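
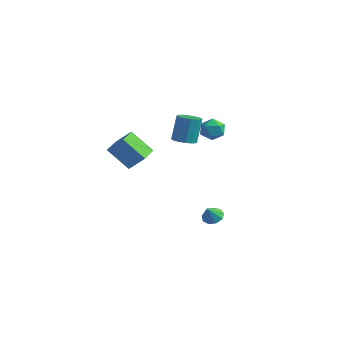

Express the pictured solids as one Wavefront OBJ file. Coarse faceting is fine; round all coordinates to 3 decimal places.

v -2.449 -2.229 -0.16
v -3.582 -2.801 1.117
v -3.141 -0.932 -0.193
v -4.274 -1.504 1.083
v -1.646 -1.776 0.757
v -2.779 -2.348 2.033
v -2.338 -0.479 0.723
v -3.471 -1.051 2
v 0.035 -0.444 2.247
v 0.731 -0.567 2.315
v 0.66 -0.079 3.921
v -0.035 0.044 3.853
v 0.707 -0.216 2.207
v 0.636 0.271 3.814
v 0.502 0.074 2.111
v 0.431 0.561 3.717
v 0.173 0.225 2.05
v 0.102 0.712 3.656
v -0.194 0.197 2.043
v -0.264 0.684 3.649
v -0.499 -0.003 2.09
v -0.569 0.484 3.696
v -0.66 -0.321 2.179
v -0.731 0.167 3.785
v -0.636 -0.671 2.286
v -0.707 -0.184 3.893
v -0.431 -0.961 2.383
v -0.502 -0.474 3.989
v -0.102 -1.112 2.444
v -0.173 -0.625 4.05
v 0.264 -1.084 2.451
v 0.194 -0.597 4.057
v 0.569 -0.884 2.404
v 0.499 -0.397 4.01
v 1.74 0.067 3.979
v 2.226 0.099 3.372
v 2.174 -1.079 4.268
v 2.66 -1.047 3.661
v 2.775 -0.585 4.276
v 2.507 0.123 4.098
v 1.893 -1.103 3.542
v 1.625 -0.395 3.364
v 2.321 -0.625 3.103
v 2.866 -0.305 3.556
v 1.534 -0.675 4.084
v 2.079 -0.355 4.537
v 0.26 1.616 -4.29
v 0.716 2.036 -4.065
v 0.38 1.024 -3.43
v 0.307 2.161 -3.921
v -0.124 2.031 -3.95
v -0.376 1.707 -4.138
v -0.33 1.34 -4.397
v -0.008 1.102 -4.606
v 0.439 1.104 -4.666
v 0.803 1.346 -4.551
v 0.912 1.714 -4.313
f 2 4 1
f 5 2 1
f 1 4 3
f 3 5 1
f 2 8 4
f 6 2 5
f 6 8 2
f 4 8 3
f 7 5 3
f 3 8 7
f 7 6 5
f 8 6 7
f 10 9 13
f 10 13 11
f 11 13 14
f 11 14 12
f 13 9 15
f 13 15 14
f 14 15 16
f 14 16 12
f 15 9 17
f 15 17 16
f 16 17 18
f 16 18 12
f 17 9 19
f 17 19 18
f 18 19 20
f 18 20 12
f 19 9 21
f 19 21 20
f 20 21 22
f 20 22 12
f 21 9 23
f 21 23 22
f 22 23 24
f 22 24 12
f 23 9 25
f 23 25 24
f 24 25 26
f 24 26 12
f 25 9 27
f 25 27 26
f 26 27 28
f 26 28 12
f 27 9 29
f 27 29 28
f 28 29 30
f 28 30 12
f 29 9 31
f 29 31 30
f 30 31 32
f 30 32 12
f 31 9 33
f 31 33 32
f 32 33 34
f 32 34 12
f 33 9 10
f 33 10 34
f 34 10 11
f 34 11 12
f 35 46 40
f 35 40 36
f 35 36 42
f 35 42 45
f 35 45 46
f 36 40 44
f 40 46 39
f 46 45 37
f 45 42 41
f 42 36 43
f 38 44 39
f 38 39 37
f 38 37 41
f 38 41 43
f 38 43 44
f 39 44 40
f 37 39 46
f 41 37 45
f 43 41 42
f 44 43 36
f 48 47 50
f 48 50 49
f 50 47 51
f 50 51 49
f 51 47 52
f 51 52 49
f 52 47 53
f 52 53 49
f 53 47 54
f 53 54 49
f 54 47 55
f 54 55 49
f 55 47 56
f 55 56 49
f 56 47 57
f 56 57 49
f 57 47 48
f 57 48 49



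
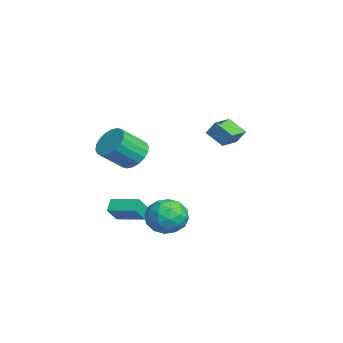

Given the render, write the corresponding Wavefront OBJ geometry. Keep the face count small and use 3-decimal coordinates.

v 0.442 -1.882 2.73
v 1.395 -1.438 2.867
v 1.85 -2.794 4.088
v 0.898 -3.238 3.95
v 1.133 -1.228 3.198
v 1.588 -2.584 4.419
v 0.734 -1.148 3.437
v 1.189 -2.503 4.657
v 0.277 -1.213 3.535
v 0.732 -2.568 4.755
v -0.147 -1.41 3.474
v 0.308 -2.766 4.694
v -0.455 -1.701 3.265
v 0.001 -3.057 4.486
v -0.584 -2.028 2.951
v -0.129 -3.384 4.171
v -0.51 -2.326 2.592
v -0.055 -3.682 3.813
v -0.248 -2.536 2.261
v 0.207 -3.892 3.482
v 0.151 -2.617 2.023
v 0.606 -3.972 3.243
v 0.608 -2.552 1.925
v 1.063 -3.907 3.145
v 1.032 -2.354 1.986
v 1.487 -3.71 3.206
v 1.339 -2.063 2.194
v 1.795 -3.419 3.415
v 1.469 -1.736 2.509
v 1.924 -3.092 3.729
v -2.871 3.432 1.832
v -3.7 2.621 2.56
v -3.988 4.418 1.656
v -4.818 3.607 2.384
v -2.582 3.913 2.696
v -3.412 3.102 3.424
v -3.7 4.899 2.52
v -4.529 4.088 3.248
v 2.173 -1.075 -1.253
v 2.723 -0.131 -1.842
v 3.477 -0.889 0.262
v 4.027 0.055 -0.327
v 2.883 0.193 0.133
v 2.077 0.078 -0.803
v 4.123 -1.098 -0.777
v 3.317 -1.213 -1.713
v 3.928 -0.146 -1.548
v 3.162 0.652 -0.986
v 3.038 -1.672 -0.594
v 2.272 -0.874 -0.032
v 2.333 -0.619 -1.68
v 3.867 -0.401 0.1
v 3.194 -0.319 0.371
v 3.518 0.235 0.024
v 1.954 -0.496 -1.07
v 2.277 0.058 -1.416
v 2.371 0.249 -0.255
v 3.923 -1.078 -0.164
v 4.246 -0.524 -0.51
v 2.682 -1.255 -1.604
v 3.006 -0.701 -1.951
v 3.829 -1.269 -1.325
v 3.365 -0.073 -1.854
v 4.132 0.036 -0.964
v 4.188 -0.642 -1.228
v 3.714 -0.709 -1.778
v 2.915 0.396 -1.523
v 3.681 0.505 -0.633
v 3.009 0.586 -0.363
v 2.535 0.519 -0.913
v 3.623 0.387 -1.351
v 2.519 -1.525 -0.947
v 3.285 -1.416 -0.057
v 3.665 -1.539 -0.667
v 3.191 -1.606 -1.217
v 2.068 -1.056 -0.616
v 2.835 -0.947 0.274
v 2.486 -0.311 0.198
v 2.012 -0.378 -0.352
v 2.577 -1.407 -0.229
v 1.525 -2.987 -1.54
v 2.142 -3.551 -0.597
v 0.913 -2.722 -0.982
v 1.529 -3.286 -0.039
v 2.391 -1.574 -1.261
v 3.007 -2.138 -0.318
v 1.778 -1.309 -0.703
v 2.395 -1.873 0.24
f 2 1 5
f 2 5 3
f 3 5 6
f 3 6 4
f 5 1 7
f 5 7 6
f 6 7 8
f 6 8 4
f 7 1 9
f 7 9 8
f 8 9 10
f 8 10 4
f 9 1 11
f 9 11 10
f 10 11 12
f 10 12 4
f 11 1 13
f 11 13 12
f 12 13 14
f 12 14 4
f 13 1 15
f 13 15 14
f 14 15 16
f 14 16 4
f 15 1 17
f 15 17 16
f 16 17 18
f 16 18 4
f 17 1 19
f 17 19 18
f 18 19 20
f 18 20 4
f 19 1 21
f 19 21 20
f 20 21 22
f 20 22 4
f 21 1 23
f 21 23 22
f 22 23 24
f 22 24 4
f 23 1 25
f 23 25 24
f 24 25 26
f 24 26 4
f 25 1 27
f 25 27 26
f 26 27 28
f 26 28 4
f 27 1 29
f 27 29 28
f 28 29 30
f 28 30 4
f 29 1 2
f 29 2 30
f 30 2 3
f 30 3 4
f 32 34 31
f 35 32 31
f 31 34 33
f 33 35 31
f 32 38 34
f 36 32 35
f 36 38 32
f 34 38 33
f 37 35 33
f 33 38 37
f 37 36 35
f 38 36 37
f 39 76 55
f 76 50 79
f 55 79 44
f 76 79 55
f 39 55 51
f 55 44 56
f 51 56 40
f 55 56 51
f 39 51 60
f 51 40 61
f 60 61 46
f 51 61 60
f 39 60 72
f 60 46 75
f 72 75 49
f 60 75 72
f 39 72 76
f 72 49 80
f 76 80 50
f 72 80 76
f 40 56 67
f 56 44 70
f 67 70 48
f 56 70 67
f 44 79 57
f 79 50 78
f 57 78 43
f 79 78 57
f 50 80 77
f 80 49 73
f 77 73 41
f 80 73 77
f 49 75 74
f 75 46 62
f 74 62 45
f 75 62 74
f 46 61 66
f 61 40 63
f 66 63 47
f 61 63 66
f 42 68 54
f 68 48 69
f 54 69 43
f 68 69 54
f 42 54 52
f 54 43 53
f 52 53 41
f 54 53 52
f 42 52 59
f 52 41 58
f 59 58 45
f 52 58 59
f 42 59 64
f 59 45 65
f 64 65 47
f 59 65 64
f 42 64 68
f 64 47 71
f 68 71 48
f 64 71 68
f 43 69 57
f 69 48 70
f 57 70 44
f 69 70 57
f 41 53 77
f 53 43 78
f 77 78 50
f 53 78 77
f 45 58 74
f 58 41 73
f 74 73 49
f 58 73 74
f 47 65 66
f 65 45 62
f 66 62 46
f 65 62 66
f 48 71 67
f 71 47 63
f 67 63 40
f 71 63 67
f 82 84 81
f 85 82 81
f 81 84 83
f 83 85 81
f 82 88 84
f 86 82 85
f 86 88 82
f 84 88 83
f 87 85 83
f 83 88 87
f 87 86 85
f 88 86 87



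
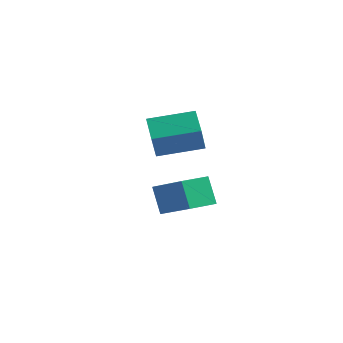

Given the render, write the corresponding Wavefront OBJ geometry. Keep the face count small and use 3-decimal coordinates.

v -1.734 -2.408 -4.25
v -2.302 -2.171 -3.139
v -1.465 -1.233 -4.362
v -2.034 -0.997 -3.252
v -0.166 -2.683 -3.388
v -0.735 -2.447 -2.278
v 0.102 -1.509 -3.501
v -0.466 -1.272 -2.39
v -1.347 -3.378 0.083
v -1.085 -3.94 1.168
v -0.134 -2.2 0.401
v 0.127 -2.762 1.486
v -0.567 -4.038 -0.446
v -0.306 -4.6 0.639
v 0.645 -2.86 -0.128
v 0.907 -3.422 0.957
f 2 4 1
f 5 2 1
f 1 4 3
f 3 5 1
f 2 8 4
f 6 2 5
f 6 8 2
f 4 8 3
f 7 5 3
f 3 8 7
f 7 6 5
f 8 6 7
f 10 12 9
f 13 10 9
f 9 12 11
f 11 13 9
f 10 16 12
f 14 10 13
f 14 16 10
f 12 16 11
f 15 13 11
f 11 16 15
f 15 14 13
f 16 14 15



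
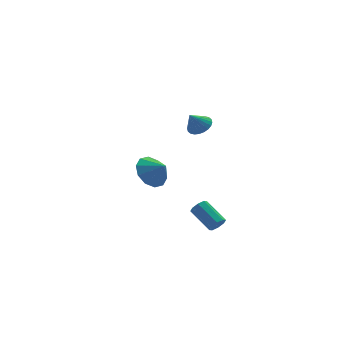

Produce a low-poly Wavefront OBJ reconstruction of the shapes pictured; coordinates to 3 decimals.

v 3.492 4.029 1.194
v 4.152 3.965 1.603
v 2.848 3.871 2.206
v 4.102 4.265 1.618
v 3.959 4.529 1.569
v 3.745 4.717 1.462
v 3.492 4.8 1.315
v 3.239 4.766 1.149
v 3.025 4.62 0.989
v 2.881 4.384 0.861
v 2.831 4.094 0.784
v 2.881 3.794 0.769
v 3.024 3.53 0.819
v 3.239 3.342 0.925
v 3.492 3.259 1.073
v 3.744 3.293 1.239
v 3.959 3.439 1.398
v 4.102 3.675 1.526
v 1.835 -3.799 -1.814
v 2.072 -3.966 -1.359
v 1.462 -2.689 -0.571
v 1.225 -2.521 -1.026
v 2.314 -3.714 -1.58
v 1.704 -2.437 -0.792
v 2.275 -3.512 -1.938
v 1.666 -2.235 -1.15
v 1.979 -3.477 -2.223
v 1.369 -2.2 -1.436
v 1.598 -3.631 -2.269
v 0.988 -2.354 -1.481
v 1.356 -3.883 -2.048
v 0.746 -2.606 -1.26
v 1.394 -4.085 -1.69
v 0.785 -2.808 -0.902
v 1.691 -4.12 -1.404
v 1.081 -2.843 -0.617
v -1.429 -2.856 2.26
v -0.597 -2.833 1.636
v -0.871 -3.524 2.98
v -0.548 -2.344 2.051
v -0.836 -2.051 2.545
v -1.35 -2.066 2.931
v -1.895 -2.382 3.06
v -2.261 -2.88 2.883
v -2.31 -3.368 2.469
v -2.023 -3.661 1.974
v -1.508 -3.647 1.589
v -0.964 -3.33 1.46
f 2 1 4
f 2 4 3
f 4 1 5
f 4 5 3
f 5 1 6
f 5 6 3
f 6 1 7
f 6 7 3
f 7 1 8
f 7 8 3
f 8 1 9
f 8 9 3
f 9 1 10
f 9 10 3
f 10 1 11
f 10 11 3
f 11 1 12
f 11 12 3
f 12 1 13
f 12 13 3
f 13 1 14
f 13 14 3
f 14 1 15
f 14 15 3
f 15 1 16
f 15 16 3
f 16 1 17
f 16 17 3
f 17 1 18
f 17 18 3
f 18 1 2
f 18 2 3
f 20 19 23
f 20 23 21
f 21 23 24
f 21 24 22
f 23 19 25
f 23 25 24
f 24 25 26
f 24 26 22
f 25 19 27
f 25 27 26
f 26 27 28
f 26 28 22
f 27 19 29
f 27 29 28
f 28 29 30
f 28 30 22
f 29 19 31
f 29 31 30
f 30 31 32
f 30 32 22
f 31 19 33
f 31 33 32
f 32 33 34
f 32 34 22
f 33 19 35
f 33 35 34
f 34 35 36
f 34 36 22
f 35 19 20
f 35 20 36
f 36 20 21
f 36 21 22
f 38 37 40
f 38 40 39
f 40 37 41
f 40 41 39
f 41 37 42
f 41 42 39
f 42 37 43
f 42 43 39
f 43 37 44
f 43 44 39
f 44 37 45
f 44 45 39
f 45 37 46
f 45 46 39
f 46 37 47
f 46 47 39
f 47 37 48
f 47 48 39
f 48 37 38
f 48 38 39



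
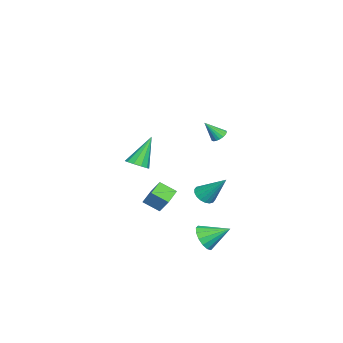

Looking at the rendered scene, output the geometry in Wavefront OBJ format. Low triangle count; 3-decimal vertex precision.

v -3.287 -0.273 -3.92
v -3.264 -1.246 -3.308
v -2.965 0.315 -2.998
v -2.942 -0.658 -2.386
v -2.078 -0.442 -4.234
v -2.055 -1.415 -3.622
v -1.756 0.146 -3.312
v -1.733 -0.827 -2.7
v 1.392 3.656 3.498
v 1.867 3.641 3.344
v 1.688 2.944 4.482
v 1.863 3.82 3.475
v 1.766 3.967 3.61
v 1.595 4.053 3.724
v 1.383 4.06 3.793
v 1.173 3.986 3.803
v 1.007 3.848 3.753
v 0.916 3.671 3.652
v 0.92 3.491 3.521
v 1.017 3.344 3.386
v 1.188 3.259 3.272
v 1.4 3.252 3.203
v 1.61 3.325 3.193
v 1.776 3.464 3.243
v 2.086 3.071 -3.801
v 2.957 3.174 -3.875
v 1.994 4.429 -2.999
v 2.783 3.379 -4.242
v 2.422 3.502 -4.492
v 1.971 3.509 -4.556
v 1.551 3.399 -4.418
v 1.274 3.201 -4.115
v 1.216 2.968 -3.727
v 1.39 2.763 -3.36
v 1.751 2.64 -3.111
v 2.202 2.633 -3.047
v 2.622 2.743 -3.185
v 2.899 2.942 -3.488
v -3.439 -2.098 -1.4
v -2.854 -1.699 -1.223
v -4.401 -1.502 0.44
v -3.136 -1.436 -1.456
v -3.535 -1.425 -1.668
v -3.896 -1.672 -1.777
v -4.083 -2.081 -1.742
v -4.024 -2.496 -1.577
v -3.741 -2.76 -1.344
v -3.343 -2.77 -1.132
v -2.981 -2.524 -1.023
v -2.794 -2.115 -1.058
v -3.271 1.833 -3.235
v -2.835 2.205 -3.67
v -2.889 3.127 -1.745
v -3.119 2.345 -3.718
v -3.434 2.383 -3.671
v -3.716 2.312 -3.537
v -3.91 2.147 -3.343
v -3.978 1.919 -3.128
v -3.906 1.674 -2.934
v -3.708 1.461 -2.8
v -3.423 1.322 -2.752
v -3.109 1.283 -2.799
v -2.826 1.354 -2.933
v -2.632 1.52 -3.127
v -2.564 1.747 -3.342
v -2.637 1.992 -3.536
f 2 4 1
f 5 2 1
f 1 4 3
f 3 5 1
f 2 8 4
f 6 2 5
f 6 8 2
f 4 8 3
f 7 5 3
f 3 8 7
f 7 6 5
f 8 6 7
f 10 9 12
f 10 12 11
f 12 9 13
f 12 13 11
f 13 9 14
f 13 14 11
f 14 9 15
f 14 15 11
f 15 9 16
f 15 16 11
f 16 9 17
f 16 17 11
f 17 9 18
f 17 18 11
f 18 9 19
f 18 19 11
f 19 9 20
f 19 20 11
f 20 9 21
f 20 21 11
f 21 9 22
f 21 22 11
f 22 9 23
f 22 23 11
f 23 9 24
f 23 24 11
f 24 9 10
f 24 10 11
f 26 25 28
f 26 28 27
f 28 25 29
f 28 29 27
f 29 25 30
f 29 30 27
f 30 25 31
f 30 31 27
f 31 25 32
f 31 32 27
f 32 25 33
f 32 33 27
f 33 25 34
f 33 34 27
f 34 25 35
f 34 35 27
f 35 25 36
f 35 36 27
f 36 25 37
f 36 37 27
f 37 25 38
f 37 38 27
f 38 25 26
f 38 26 27
f 40 39 42
f 40 42 41
f 42 39 43
f 42 43 41
f 43 39 44
f 43 44 41
f 44 39 45
f 44 45 41
f 45 39 46
f 45 46 41
f 46 39 47
f 46 47 41
f 47 39 48
f 47 48 41
f 48 39 49
f 48 49 41
f 49 39 50
f 49 50 41
f 50 39 40
f 50 40 41
f 52 51 54
f 52 54 53
f 54 51 55
f 54 55 53
f 55 51 56
f 55 56 53
f 56 51 57
f 56 57 53
f 57 51 58
f 57 58 53
f 58 51 59
f 58 59 53
f 59 51 60
f 59 60 53
f 60 51 61
f 60 61 53
f 61 51 62
f 61 62 53
f 62 51 63
f 62 63 53
f 63 51 64
f 63 64 53
f 64 51 65
f 64 65 53
f 65 51 66
f 65 66 53
f 66 51 52
f 66 52 53



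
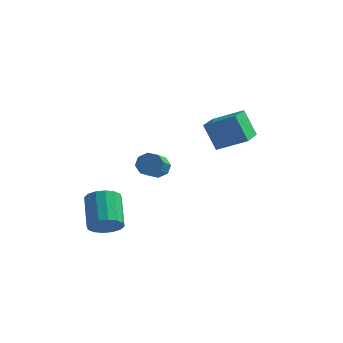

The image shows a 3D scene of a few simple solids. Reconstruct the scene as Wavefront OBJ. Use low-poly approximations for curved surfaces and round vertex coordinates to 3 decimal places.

v -2.423 3.722 -2.531
v -2.096 4.097 -1.969
v -1.69 2.513 -1.148
v -2.017 2.138 -1.709
v -2.655 4.003 -1.875
v -2.249 2.419 -1.053
v -3.077 3.744 -2.165
v -2.671 2.16 -1.343
v -3.117 3.473 -2.669
v -2.711 1.889 -1.848
v -2.75 3.347 -3.092
v -2.344 1.763 -2.271
v -2.191 3.441 -3.187
v -1.785 1.857 -2.365
v -1.769 3.7 -2.897
v -1.363 2.116 -2.075
v -1.729 3.971 -2.392
v -1.323 2.387 -1.571
v 2.937 -0.387 1.066
v 2.218 -0.332 2.55
v 2.57 1.41 0.821
v 1.85 1.465 2.305
v 4.43 0.015 1.775
v 3.71 0.07 3.259
v 4.062 1.812 1.53
v 3.343 1.867 3.014
v -2.004 -2.466 -4.276
v -1.564 -1.759 -4.69
v -2.436 -0.447 -3.379
v -2.876 -1.154 -2.964
v -1.981 -1.802 -4.926
v -2.854 -0.489 -3.615
v -2.405 -2.022 -4.987
v -3.278 -0.71 -3.676
v -2.721 -2.361 -4.858
v -3.594 -1.049 -3.547
v -2.845 -2.729 -4.573
v -3.718 -1.416 -3.262
v -2.743 -3.026 -4.208
v -3.616 -1.714 -2.897
v -2.444 -3.173 -3.861
v -3.316 -1.861 -2.55
v -2.026 -3.131 -3.625
v -2.899 -1.818 -2.314
v -1.602 -2.91 -3.564
v -2.475 -1.598 -2.253
v -1.286 -2.571 -3.693
v -2.159 -1.259 -2.382
v -1.162 -2.204 -3.978
v -2.035 -0.891 -2.667
v -1.264 -1.906 -4.343
v -2.137 -0.594 -3.032
f 2 1 5
f 2 5 3
f 3 5 6
f 3 6 4
f 5 1 7
f 5 7 6
f 6 7 8
f 6 8 4
f 7 1 9
f 7 9 8
f 8 9 10
f 8 10 4
f 9 1 11
f 9 11 10
f 10 11 12
f 10 12 4
f 11 1 13
f 11 13 12
f 12 13 14
f 12 14 4
f 13 1 15
f 13 15 14
f 14 15 16
f 14 16 4
f 15 1 17
f 15 17 16
f 16 17 18
f 16 18 4
f 17 1 2
f 17 2 18
f 18 2 3
f 18 3 4
f 20 22 19
f 23 20 19
f 19 22 21
f 21 23 19
f 20 26 22
f 24 20 23
f 24 26 20
f 22 26 21
f 25 23 21
f 21 26 25
f 25 24 23
f 26 24 25
f 28 27 31
f 28 31 29
f 29 31 32
f 29 32 30
f 31 27 33
f 31 33 32
f 32 33 34
f 32 34 30
f 33 27 35
f 33 35 34
f 34 35 36
f 34 36 30
f 35 27 37
f 35 37 36
f 36 37 38
f 36 38 30
f 37 27 39
f 37 39 38
f 38 39 40
f 38 40 30
f 39 27 41
f 39 41 40
f 40 41 42
f 40 42 30
f 41 27 43
f 41 43 42
f 42 43 44
f 42 44 30
f 43 27 45
f 43 45 44
f 44 45 46
f 44 46 30
f 45 27 47
f 45 47 46
f 46 47 48
f 46 48 30
f 47 27 49
f 47 49 48
f 48 49 50
f 48 50 30
f 49 27 51
f 49 51 50
f 50 51 52
f 50 52 30
f 51 27 28
f 51 28 52
f 52 28 29
f 52 29 30



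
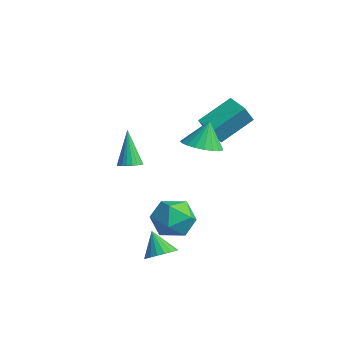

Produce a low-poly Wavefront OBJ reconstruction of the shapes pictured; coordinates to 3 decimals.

v -0.715 1.888 0.577
v -0.442 1.173 1.677
v -0.561 3.652 1.686
v -0.288 2.937 2.786
v 0.408 1.943 0.334
v 0.681 1.228 1.434
v 0.562 3.707 1.443
v 0.835 2.992 2.543
v -3.569 -0.764 -2.282
v -3.005 -0.965 -2.003
v -4.411 -0.376 -0.298
v -2.959 -0.713 -2.033
v -3.007 -0.469 -2.101
v -3.139 -0.27 -2.196
v -3.337 -0.146 -2.305
v -3.571 -0.117 -2.41
v -3.804 -0.185 -2.495
v -4.001 -0.342 -2.548
v -4.132 -0.564 -2.561
v -4.178 -0.815 -2.531
v -4.131 -1.059 -2.463
v -3.998 -1.258 -2.368
v -3.8 -1.382 -2.259
v -3.566 -1.412 -2.154
v -3.334 -1.343 -2.069
v -3.136 -1.186 -2.016
v -0.224 -0.128 -4.024
v 0.567 -0.135 -3.055
v 0.693 -1.765 -4.785
v 1.484 -1.772 -3.816
v 0.277 -2.051 -3.64
v -0.289 -1.04 -3.17
v 1.549 -0.86 -4.67
v 0.983 0.151 -4.2
v 1.663 -0.588 -3.454
v 0.877 -1.324 -2.818
v 0.383 -0.576 -5.022
v -0.403 -1.312 -4.386
v 1.357 0.174 1.086
v 2.248 -0.295 1.344
v 1.223 0.706 2.514
v 2.386 0.093 1.212
v 2.345 0.495 1.058
v 2.134 0.842 0.909
v 1.788 1.073 0.791
v 1.368 1.148 0.723
v 0.945 1.055 0.719
v 0.594 0.81 0.777
v 0.375 0.454 0.889
v 0.325 0.05 1.036
v 0.454 -0.332 1.19
v 0.739 -0.628 1.327
v 1.131 -0.784 1.422
v 1.561 -0.775 1.459
v 1.957 -0.602 1.432
v 2.979 -3.127 -4.436
v 3.622 -2.969 -3.953
v 2.121 -3.093 -3.304
v 3.509 -2.635 -4.048
v 3.29 -2.399 -4.221
v 3.01 -2.307 -4.436
v 2.724 -2.378 -4.651
v 2.488 -2.597 -4.823
v 2.349 -2.92 -4.919
v 2.335 -3.285 -4.919
v 2.449 -3.618 -4.823
v 2.667 -3.854 -4.65
v 2.947 -3.946 -4.435
v 3.234 -3.876 -4.22
v 3.47 -3.657 -4.048
v 3.608 -3.333 -3.952
f 2 4 1
f 5 2 1
f 1 4 3
f 3 5 1
f 2 8 4
f 6 2 5
f 6 8 2
f 4 8 3
f 7 5 3
f 3 8 7
f 7 6 5
f 8 6 7
f 10 9 12
f 10 12 11
f 12 9 13
f 12 13 11
f 13 9 14
f 13 14 11
f 14 9 15
f 14 15 11
f 15 9 16
f 15 16 11
f 16 9 17
f 16 17 11
f 17 9 18
f 17 18 11
f 18 9 19
f 18 19 11
f 19 9 20
f 19 20 11
f 20 9 21
f 20 21 11
f 21 9 22
f 21 22 11
f 22 9 23
f 22 23 11
f 23 9 24
f 23 24 11
f 24 9 25
f 24 25 11
f 25 9 26
f 25 26 11
f 26 9 10
f 26 10 11
f 27 38 32
f 27 32 28
f 27 28 34
f 27 34 37
f 27 37 38
f 28 32 36
f 32 38 31
f 38 37 29
f 37 34 33
f 34 28 35
f 30 36 31
f 30 31 29
f 30 29 33
f 30 33 35
f 30 35 36
f 31 36 32
f 29 31 38
f 33 29 37
f 35 33 34
f 36 35 28
f 40 39 42
f 40 42 41
f 42 39 43
f 42 43 41
f 43 39 44
f 43 44 41
f 44 39 45
f 44 45 41
f 45 39 46
f 45 46 41
f 46 39 47
f 46 47 41
f 47 39 48
f 47 48 41
f 48 39 49
f 48 49 41
f 49 39 50
f 49 50 41
f 50 39 51
f 50 51 41
f 51 39 52
f 51 52 41
f 52 39 53
f 52 53 41
f 53 39 54
f 53 54 41
f 54 39 55
f 54 55 41
f 55 39 40
f 55 40 41
f 57 56 59
f 57 59 58
f 59 56 60
f 59 60 58
f 60 56 61
f 60 61 58
f 61 56 62
f 61 62 58
f 62 56 63
f 62 63 58
f 63 56 64
f 63 64 58
f 64 56 65
f 64 65 58
f 65 56 66
f 65 66 58
f 66 56 67
f 66 67 58
f 67 56 68
f 67 68 58
f 68 56 69
f 68 69 58
f 69 56 70
f 69 70 58
f 70 56 71
f 70 71 58
f 71 56 57
f 71 57 58



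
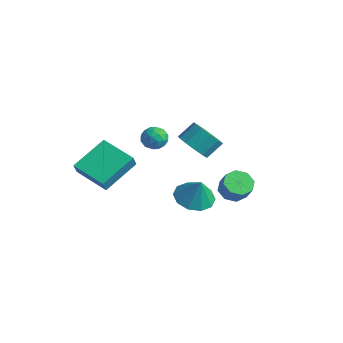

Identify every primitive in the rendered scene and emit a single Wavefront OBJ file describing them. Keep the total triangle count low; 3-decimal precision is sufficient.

v -0.828 -1.835 -0.712
v -0.442 -2.449 -0.682
v -1.378 -2.131 0.282
v -0.992 -2.745 0.312
v -0.666 -2.106 0.419
v -0.326 -1.923 -0.196
v -1.494 -2.657 -0.204
v -1.154 -2.474 -0.819
v -0.854 -2.957 -0.368
v -0.342 -2.616 0.017
v -1.478 -1.964 -0.417
v -0.966 -1.623 -0.032
v -0.587 -2.116 -0.784
v -1.233 -2.464 0.384
v -1.041 -2.088 0.447
v -0.815 -2.449 0.465
v -0.518 -1.807 -0.499
v -0.292 -2.168 -0.481
v -0.423 -1.966 0.166
v -1.528 -2.412 0.081
v -1.302 -2.773 0.099
v -1.005 -2.131 -0.865
v -0.779 -2.492 -0.847
v -1.397 -2.614 -0.566
v -0.602 -2.775 -0.582
v -0.926 -2.949 0.002
v -1.221 -2.898 -0.301
v -1.021 -2.79 -0.662
v -0.301 -2.575 -0.356
v -0.625 -2.749 0.229
v -0.433 -2.374 0.291
v -0.233 -2.266 -0.07
v -0.543 -2.874 -0.171
v -1.195 -1.831 -0.629
v -1.519 -2.005 -0.044
v -1.587 -2.314 -0.33
v -1.387 -2.206 -0.691
v -0.894 -1.631 -0.402
v -1.218 -1.805 0.182
v -0.799 -1.79 0.262
v -0.599 -1.682 -0.099
v -1.277 -1.706 -0.229
v -0.597 -0.09 -1.657
v 0.102 -0.625 -1.227
v 0.296 0.234 -0.472
v -0.403 0.77 -0.903
v 0.352 -0.333 -1.623
v 0.545 0.526 -0.869
v 0.301 0.036 -2.031
v 0.494 0.895 -1.276
v -0.036 0.365 -2.319
v 0.158 1.225 -1.565
v -0.55 0.55 -2.398
v -0.356 1.41 -1.644
v -1.079 0.532 -2.242
v -0.885 1.391 -1.487
v -1.455 0.316 -1.899
v -1.262 1.176 -1.145
v -1.559 -0.028 -1.48
v -1.365 0.831 -0.726
v -1.357 -0.392 -1.118
v -1.163 0.467 -0.363
v -0.914 -0.66 -0.926
v -0.72 0.199 -0.172
v -0.37 -0.747 -0.967
v -0.176 0.112 -0.212
v -3.762 -4.875 -2.941
v -3.795 -2.932 -1.93
v -1.839 -4.594 -3.416
v -1.873 -2.652 -2.406
v -3.527 -5.248 -2.214
v -3.561 -3.306 -1.204
v -1.605 -4.968 -2.69
v -1.638 -3.025 -1.679
v 1.059 -1.452 -3.8
v 2.012 -1.172 -4.173
v 1.581 -1.468 -2.48
v 1.679 -0.625 -4.035
v 1.11 -0.394 -3.808
v 0.521 -0.567 -3.578
v 0.138 -1.078 -3.433
v 0.107 -1.732 -3.428
v 0.44 -2.28 -3.565
v 1.009 -2.511 -3.793
v 1.598 -2.338 -4.023
v 1.98 -1.827 -4.168
v 3.103 -0.804 -2.487
v 3.727 -0.512 -2.854
v 4.3 -0.664 -1.999
v 3.677 -0.956 -1.633
v 3.413 -0.092 -2.568
v 3.986 -0.245 -1.714
v 2.917 -0.09 -2.235
v 3.49 -0.242 -1.381
v 2.531 -0.505 -2.05
v 3.104 -0.658 -1.195
v 2.48 -1.096 -2.121
v 3.053 -1.248 -1.266
v 2.794 -1.515 -2.406
v 3.367 -1.668 -1.552
v 3.29 -1.518 -2.739
v 3.863 -1.67 -1.885
v 3.676 -1.102 -2.925
v 4.249 -1.255 -2.07
f 1 38 17
f 38 12 41
f 17 41 6
f 38 41 17
f 1 17 13
f 17 6 18
f 13 18 2
f 17 18 13
f 1 13 22
f 13 2 23
f 22 23 8
f 13 23 22
f 1 22 34
f 22 8 37
f 34 37 11
f 22 37 34
f 1 34 38
f 34 11 42
f 38 42 12
f 34 42 38
f 2 18 29
f 18 6 32
f 29 32 10
f 18 32 29
f 6 41 19
f 41 12 40
f 19 40 5
f 41 40 19
f 12 42 39
f 42 11 35
f 39 35 3
f 42 35 39
f 11 37 36
f 37 8 24
f 36 24 7
f 37 24 36
f 8 23 28
f 23 2 25
f 28 25 9
f 23 25 28
f 4 30 16
f 30 10 31
f 16 31 5
f 30 31 16
f 4 16 14
f 16 5 15
f 14 15 3
f 16 15 14
f 4 14 21
f 14 3 20
f 21 20 7
f 14 20 21
f 4 21 26
f 21 7 27
f 26 27 9
f 21 27 26
f 4 26 30
f 26 9 33
f 30 33 10
f 26 33 30
f 5 31 19
f 31 10 32
f 19 32 6
f 31 32 19
f 3 15 39
f 15 5 40
f 39 40 12
f 15 40 39
f 7 20 36
f 20 3 35
f 36 35 11
f 20 35 36
f 9 27 28
f 27 7 24
f 28 24 8
f 27 24 28
f 10 33 29
f 33 9 25
f 29 25 2
f 33 25 29
f 44 43 47
f 44 47 45
f 45 47 48
f 45 48 46
f 47 43 49
f 47 49 48
f 48 49 50
f 48 50 46
f 49 43 51
f 49 51 50
f 50 51 52
f 50 52 46
f 51 43 53
f 51 53 52
f 52 53 54
f 52 54 46
f 53 43 55
f 53 55 54
f 54 55 56
f 54 56 46
f 55 43 57
f 55 57 56
f 56 57 58
f 56 58 46
f 57 43 59
f 57 59 58
f 58 59 60
f 58 60 46
f 59 43 61
f 59 61 60
f 60 61 62
f 60 62 46
f 61 43 63
f 61 63 62
f 62 63 64
f 62 64 46
f 63 43 65
f 63 65 64
f 64 65 66
f 64 66 46
f 65 43 44
f 65 44 66
f 66 44 45
f 66 45 46
f 68 70 67
f 71 68 67
f 67 70 69
f 69 71 67
f 68 74 70
f 72 68 71
f 72 74 68
f 70 74 69
f 73 71 69
f 69 74 73
f 73 72 71
f 74 72 73
f 76 75 78
f 76 78 77
f 78 75 79
f 78 79 77
f 79 75 80
f 79 80 77
f 80 75 81
f 80 81 77
f 81 75 82
f 81 82 77
f 82 75 83
f 82 83 77
f 83 75 84
f 83 84 77
f 84 75 85
f 84 85 77
f 85 75 86
f 85 86 77
f 86 75 76
f 86 76 77
f 88 87 91
f 88 91 89
f 89 91 92
f 89 92 90
f 91 87 93
f 91 93 92
f 92 93 94
f 92 94 90
f 93 87 95
f 93 95 94
f 94 95 96
f 94 96 90
f 95 87 97
f 95 97 96
f 96 97 98
f 96 98 90
f 97 87 99
f 97 99 98
f 98 99 100
f 98 100 90
f 99 87 101
f 99 101 100
f 100 101 102
f 100 102 90
f 101 87 103
f 101 103 102
f 102 103 104
f 102 104 90
f 103 87 88
f 103 88 104
f 104 88 89
f 104 89 90



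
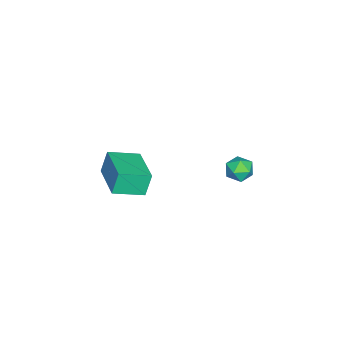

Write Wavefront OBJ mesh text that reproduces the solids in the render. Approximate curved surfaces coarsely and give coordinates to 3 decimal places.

v 2.206 1.963 0.447
v 2.786 1.667 0.42
v 1.854 1.213 1.1
v 2.434 0.917 1.073
v 2.375 1.492 1.375
v 2.593 1.955 0.972
v 2.047 0.925 0.548
v 2.265 1.388 0.145
v 2.688 1.025 0.483
v 2.89 1.375 0.994
v 1.75 1.505 0.526
v 1.952 1.855 1.037
v 1.348 -4.852 -2.142
v 1.042 -4.659 -1.071
v 0.607 -3.679 -2.565
v 0.301 -3.486 -1.495
v 2.939 -3.754 -1.885
v 2.633 -3.561 -0.815
v 2.198 -2.581 -2.309
v 1.892 -2.388 -1.238
f 1 12 6
f 1 6 2
f 1 2 8
f 1 8 11
f 1 11 12
f 2 6 10
f 6 12 5
f 12 11 3
f 11 8 7
f 8 2 9
f 4 10 5
f 4 5 3
f 4 3 7
f 4 7 9
f 4 9 10
f 5 10 6
f 3 5 12
f 7 3 11
f 9 7 8
f 10 9 2
f 14 16 13
f 17 14 13
f 13 16 15
f 15 17 13
f 14 20 16
f 18 14 17
f 18 20 14
f 16 20 15
f 19 17 15
f 15 20 19
f 19 18 17
f 20 18 19



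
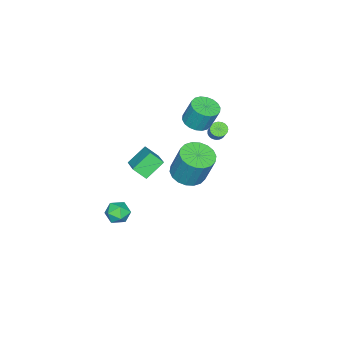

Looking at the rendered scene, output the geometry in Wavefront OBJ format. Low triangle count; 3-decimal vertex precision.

v 2.459 -2.167 -3.052
v 3.235 -2.335 -3.139
v 2.165 -3.405 -3.281
v 2.941 -3.573 -3.368
v 2.653 -3.38 -2.648
v 2.835 -2.615 -2.507
v 2.565 -3.125 -3.913
v 2.747 -2.36 -3.772
v 3.301 -2.927 -3.672
v 3.355 -3.084 -2.89
v 2.045 -2.656 -3.53
v 2.099 -2.813 -2.748
v 3.613 2.037 2.941
v 4.491 2.409 2.717
v 4.666 3.094 4.534
v 3.787 2.723 4.759
v 4.22 2.736 2.62
v 4.394 3.421 4.437
v 3.828 2.925 2.586
v 4.003 3.61 4.403
v 3.394 2.938 2.623
v 3.568 3.623 4.44
v 3.003 2.773 2.723
v 3.177 3.458 4.54
v 2.733 2.462 2.866
v 2.907 3.147 4.683
v 2.637 2.067 3.024
v 2.811 2.752 4.841
v 2.734 1.666 3.166
v 2.909 2.351 4.983
v 3.006 1.339 3.263
v 3.18 2.024 5.08
v 3.397 1.15 3.297
v 3.572 1.835 5.114
v 3.832 1.137 3.26
v 4.006 1.822 5.077
v 4.223 1.302 3.16
v 4.397 1.987 4.977
v 4.493 1.613 3.017
v 4.667 2.298 4.834
v 4.589 2.008 2.859
v 4.763 2.693 4.676
v -2.322 0.468 1.441
v -2.102 0.779 1.116
v -1.459 1.283 2.035
v -1.678 0.972 2.359
v -2.27 0.887 1.174
v -1.626 1.392 2.093
v -2.446 0.924 1.277
v -1.803 1.428 2.196
v -2.601 0.881 1.409
v -1.958 1.386 2.328
v -2.708 0.767 1.547
v -2.064 1.272 2.466
v -2.748 0.601 1.666
v -2.104 1.106 2.584
v -2.714 0.412 1.746
v -2.07 0.917 2.665
v -2.612 0.233 1.773
v -1.969 0.738 2.692
v -2.461 0.094 1.743
v -1.817 0.599 2.662
v -2.285 0.02 1.66
v -1.641 0.525 2.579
v -2.115 0.023 1.54
v -1.472 0.528 2.459
v -1.981 0.103 1.402
v -1.338 0.608 2.321
v -1.907 0.246 1.271
v -1.263 0.751 2.19
v -1.904 0.428 1.17
v -1.26 0.932 2.088
v -1.973 0.616 1.115
v -1.329 1.12 2.034
v -1.427 -2.706 -1.244
v -1.197 -3.44 -0.559
v -0.23 -1.655 -0.519
v 0 -2.389 0.165
v -0.42 -3.231 -2.145
v -0.19 -3.965 -1.461
v 0.777 -2.18 -1.421
v 1.007 -2.914 -0.736
v -0.977 -0.029 3.145
v -0.467 0.597 2.912
v -0.493 1.135 4.302
v -1.003 0.509 4.535
v -0.807 0.739 2.851
v -0.833 1.277 4.24
v -1.181 0.729 2.848
v -1.207 1.268 4.237
v -1.514 0.57 2.904
v -1.54 1.108 4.293
v -1.741 0.291 3.007
v -1.767 0.829 4.396
v -1.817 -0.051 3.138
v -1.843 0.488 4.527
v -1.726 -0.388 3.271
v -1.752 0.15 4.66
v -1.487 -0.655 3.378
v -1.513 -0.117 4.768
v -1.147 -0.797 3.44
v -1.173 -0.259 4.829
v -0.773 -0.788 3.443
v -0.799 -0.249 4.832
v -0.44 -0.628 3.387
v -0.466 -0.09 4.776
v -0.213 -0.349 3.284
v -0.239 0.189 4.673
v -0.137 -0.008 3.153
v -0.163 0.531 4.542
v -0.228 0.33 3.02
v -0.254 0.868 4.409
f 1 12 6
f 1 6 2
f 1 2 8
f 1 8 11
f 1 11 12
f 2 6 10
f 6 12 5
f 12 11 3
f 11 8 7
f 8 2 9
f 4 10 5
f 4 5 3
f 4 3 7
f 4 7 9
f 4 9 10
f 5 10 6
f 3 5 12
f 7 3 11
f 9 7 8
f 10 9 2
f 14 13 17
f 14 17 15
f 15 17 18
f 15 18 16
f 17 13 19
f 17 19 18
f 18 19 20
f 18 20 16
f 19 13 21
f 19 21 20
f 20 21 22
f 20 22 16
f 21 13 23
f 21 23 22
f 22 23 24
f 22 24 16
f 23 13 25
f 23 25 24
f 24 25 26
f 24 26 16
f 25 13 27
f 25 27 26
f 26 27 28
f 26 28 16
f 27 13 29
f 27 29 28
f 28 29 30
f 28 30 16
f 29 13 31
f 29 31 30
f 30 31 32
f 30 32 16
f 31 13 33
f 31 33 32
f 32 33 34
f 32 34 16
f 33 13 35
f 33 35 34
f 34 35 36
f 34 36 16
f 35 13 37
f 35 37 36
f 36 37 38
f 36 38 16
f 37 13 39
f 37 39 38
f 38 39 40
f 38 40 16
f 39 13 41
f 39 41 40
f 40 41 42
f 40 42 16
f 41 13 14
f 41 14 42
f 42 14 15
f 42 15 16
f 44 43 47
f 44 47 45
f 45 47 48
f 45 48 46
f 47 43 49
f 47 49 48
f 48 49 50
f 48 50 46
f 49 43 51
f 49 51 50
f 50 51 52
f 50 52 46
f 51 43 53
f 51 53 52
f 52 53 54
f 52 54 46
f 53 43 55
f 53 55 54
f 54 55 56
f 54 56 46
f 55 43 57
f 55 57 56
f 56 57 58
f 56 58 46
f 57 43 59
f 57 59 58
f 58 59 60
f 58 60 46
f 59 43 61
f 59 61 60
f 60 61 62
f 60 62 46
f 61 43 63
f 61 63 62
f 62 63 64
f 62 64 46
f 63 43 65
f 63 65 64
f 64 65 66
f 64 66 46
f 65 43 67
f 65 67 66
f 66 67 68
f 66 68 46
f 67 43 69
f 67 69 68
f 68 69 70
f 68 70 46
f 69 43 71
f 69 71 70
f 70 71 72
f 70 72 46
f 71 43 73
f 71 73 72
f 72 73 74
f 72 74 46
f 73 43 44
f 73 44 74
f 74 44 45
f 74 45 46
f 76 78 75
f 79 76 75
f 75 78 77
f 77 79 75
f 76 82 78
f 80 76 79
f 80 82 76
f 78 82 77
f 81 79 77
f 77 82 81
f 81 80 79
f 82 80 81
f 84 83 87
f 84 87 85
f 85 87 88
f 85 88 86
f 87 83 89
f 87 89 88
f 88 89 90
f 88 90 86
f 89 83 91
f 89 91 90
f 90 91 92
f 90 92 86
f 91 83 93
f 91 93 92
f 92 93 94
f 92 94 86
f 93 83 95
f 93 95 94
f 94 95 96
f 94 96 86
f 95 83 97
f 95 97 96
f 96 97 98
f 96 98 86
f 97 83 99
f 97 99 98
f 98 99 100
f 98 100 86
f 99 83 101
f 99 101 100
f 100 101 102
f 100 102 86
f 101 83 103
f 101 103 102
f 102 103 104
f 102 104 86
f 103 83 105
f 103 105 104
f 104 105 106
f 104 106 86
f 105 83 107
f 105 107 106
f 106 107 108
f 106 108 86
f 107 83 109
f 107 109 108
f 108 109 110
f 108 110 86
f 109 83 111
f 109 111 110
f 110 111 112
f 110 112 86
f 111 83 84
f 111 84 112
f 112 84 85
f 112 85 86



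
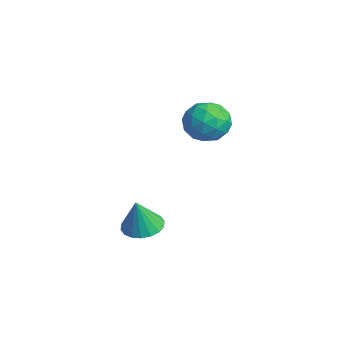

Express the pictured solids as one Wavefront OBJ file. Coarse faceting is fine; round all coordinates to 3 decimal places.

v 2.039 3.597 3.228
v 2.711 3.879 2.276
v 1.549 1.921 2.384
v 2.221 2.203 1.432
v 2.743 1.951 2.481
v 3.046 2.987 3.003
v 1.214 2.813 1.657
v 1.517 3.849 2.179
v 2.201 3.395 1.305
v 3.146 2.862 1.815
v 1.114 2.938 2.845
v 2.059 2.405 3.355
v 2.418 3.885 2.826
v 1.842 1.915 1.834
v 2.149 1.767 2.451
v 2.544 1.933 1.891
v 2.615 3.361 3.253
v 3.01 3.527 2.694
v 3.029 2.393 2.815
v 1.25 2.273 1.966
v 1.645 2.439 1.407
v 1.716 3.867 2.769
v 2.111 4.033 2.209
v 1.231 3.407 1.845
v 2.513 3.767 1.696
v 2.225 2.781 1.2
v 1.633 3.14 1.332
v 1.811 3.749 1.639
v 3.069 3.454 1.996
v 2.781 2.468 1.5
v 3.088 2.32 2.116
v 3.266 2.929 2.423
v 2.769 3.169 1.425
v 1.479 3.332 3.16
v 1.191 2.346 2.664
v 0.994 2.871 2.237
v 1.172 3.48 2.544
v 2.035 3.019 3.46
v 1.747 2.033 2.964
v 2.449 2.051 3.021
v 2.627 2.66 3.328
v 1.491 2.631 3.235
v 2.163 -0.193 -3.816
v 2.779 0.615 -3.721
v 2.437 -0.607 -2.064
v 2.371 0.785 -3.617
v 1.922 0.762 -3.552
v 1.521 0.55 -3.54
v 1.247 0.19 -3.582
v 1.155 -0.245 -3.671
v 1.262 -0.671 -3.788
v 1.548 -1.001 -3.91
v 1.956 -1.172 -4.014
v 2.404 -1.149 -4.079
v 2.805 -0.936 -4.091
v 3.079 -0.577 -4.049
v 3.172 -0.141 -3.961
v 3.064 0.284 -3.844
f 1 38 17
f 38 12 41
f 17 41 6
f 38 41 17
f 1 17 13
f 17 6 18
f 13 18 2
f 17 18 13
f 1 13 22
f 13 2 23
f 22 23 8
f 13 23 22
f 1 22 34
f 22 8 37
f 34 37 11
f 22 37 34
f 1 34 38
f 34 11 42
f 38 42 12
f 34 42 38
f 2 18 29
f 18 6 32
f 29 32 10
f 18 32 29
f 6 41 19
f 41 12 40
f 19 40 5
f 41 40 19
f 12 42 39
f 42 11 35
f 39 35 3
f 42 35 39
f 11 37 36
f 37 8 24
f 36 24 7
f 37 24 36
f 8 23 28
f 23 2 25
f 28 25 9
f 23 25 28
f 4 30 16
f 30 10 31
f 16 31 5
f 30 31 16
f 4 16 14
f 16 5 15
f 14 15 3
f 16 15 14
f 4 14 21
f 14 3 20
f 21 20 7
f 14 20 21
f 4 21 26
f 21 7 27
f 26 27 9
f 21 27 26
f 4 26 30
f 26 9 33
f 30 33 10
f 26 33 30
f 5 31 19
f 31 10 32
f 19 32 6
f 31 32 19
f 3 15 39
f 15 5 40
f 39 40 12
f 15 40 39
f 7 20 36
f 20 3 35
f 36 35 11
f 20 35 36
f 9 27 28
f 27 7 24
f 28 24 8
f 27 24 28
f 10 33 29
f 33 9 25
f 29 25 2
f 33 25 29
f 44 43 46
f 44 46 45
f 46 43 47
f 46 47 45
f 47 43 48
f 47 48 45
f 48 43 49
f 48 49 45
f 49 43 50
f 49 50 45
f 50 43 51
f 50 51 45
f 51 43 52
f 51 52 45
f 52 43 53
f 52 53 45
f 53 43 54
f 53 54 45
f 54 43 55
f 54 55 45
f 55 43 56
f 55 56 45
f 56 43 57
f 56 57 45
f 57 43 58
f 57 58 45
f 58 43 44
f 58 44 45



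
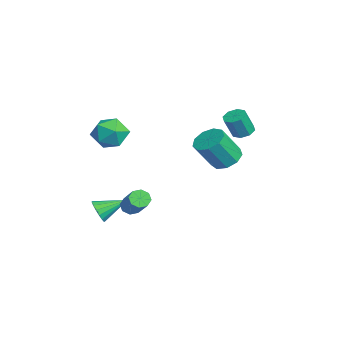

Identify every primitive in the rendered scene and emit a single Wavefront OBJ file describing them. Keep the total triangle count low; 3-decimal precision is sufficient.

v -0.38 -3.58 -3.475
v -0.156 -3.304 -4.078
v -0.4 -2.14 -2.825
v -0.49 -3.296 -4.106
v -0.798 -3.353 -3.989
v -1.011 -3.462 -3.755
v -1.08 -3.598 -3.456
v -0.988 -3.73 -3.162
v -0.757 -3.827 -2.94
v -0.44 -3.868 -2.84
v -0.109 -3.843 -2.886
v 0.16 -3.757 -3.067
v 0.305 -3.631 -3.342
v 0.293 -3.493 -3.647
v 0.127 -3.375 -3.913
v -0.373 3.473 1.401
v 0.154 3.229 1.214
v 0.339 2.742 2.372
v -0.187 2.987 2.559
v 0.208 3.659 1.386
v 0.394 3.173 2.544
v -0.078 3.981 1.567
v 0.108 3.494 2.725
v -0.537 4.005 1.651
v -0.351 3.518 2.809
v -0.899 3.718 1.588
v -0.714 3.231 2.746
v -0.954 3.287 1.416
v -0.768 2.801 2.574
v -0.668 2.966 1.235
v -0.482 2.479 2.393
v -0.209 2.942 1.151
v -0.023 2.455 2.309
v -2.431 -1.685 0.823
v -1.926 -2.297 0.134
v -3.454 -2.983 1.226
v -2.949 -3.595 0.537
v -2.463 -3.28 1.414
v -1.831 -2.478 1.165
v -3.549 -2.802 0.195
v -2.917 -2 -0.054
v -2.617 -2.988 -0.255
v -1.946 -3.283 0.499
v -3.434 -1.997 0.861
v -2.763 -2.292 1.615
v 3.355 1.894 1.552
v 4.11 2.23 1.635
v 4.36 1.321 3.05
v 3.605 0.986 2.968
v 3.726 2.547 1.906
v 3.976 1.639 3.321
v 3.168 2.559 2.012
v 3.418 1.651 3.428
v 2.698 2.26 1.903
v 2.948 1.352 3.318
v 2.535 1.79 1.63
v 2.785 0.881 3.045
v 2.756 1.368 1.321
v 3.006 0.46 2.736
v 3.257 1.193 1.119
v 3.507 0.284 2.535
v 3.804 1.346 1.121
v 4.054 0.437 2.536
v 4.141 1.755 1.324
v 4.391 0.846 2.739
v 0.493 -2.114 -2.729
v 0.857 -2.223 -3.127
v 2.211 -1.996 -1.948
v 1.847 -1.886 -1.551
v 0.766 -1.813 -3.101
v 2.12 -1.586 -1.922
v 0.514 -1.579 -2.857
v 1.869 -1.352 -1.678
v 0.251 -1.658 -2.539
v 1.605 -1.431 -1.36
v 0.129 -2.004 -2.332
v 1.483 -1.777 -1.153
v 0.22 -2.414 -2.358
v 1.574 -2.187 -1.179
v 0.471 -2.648 -2.602
v 1.826 -2.421 -1.423
v 0.735 -2.569 -2.92
v 2.089 -2.342 -1.741
f 2 1 4
f 2 4 3
f 4 1 5
f 4 5 3
f 5 1 6
f 5 6 3
f 6 1 7
f 6 7 3
f 7 1 8
f 7 8 3
f 8 1 9
f 8 9 3
f 9 1 10
f 9 10 3
f 10 1 11
f 10 11 3
f 11 1 12
f 11 12 3
f 12 1 13
f 12 13 3
f 13 1 14
f 13 14 3
f 14 1 15
f 14 15 3
f 15 1 2
f 15 2 3
f 17 16 20
f 17 20 18
f 18 20 21
f 18 21 19
f 20 16 22
f 20 22 21
f 21 22 23
f 21 23 19
f 22 16 24
f 22 24 23
f 23 24 25
f 23 25 19
f 24 16 26
f 24 26 25
f 25 26 27
f 25 27 19
f 26 16 28
f 26 28 27
f 27 28 29
f 27 29 19
f 28 16 30
f 28 30 29
f 29 30 31
f 29 31 19
f 30 16 32
f 30 32 31
f 31 32 33
f 31 33 19
f 32 16 17
f 32 17 33
f 33 17 18
f 33 18 19
f 34 45 39
f 34 39 35
f 34 35 41
f 34 41 44
f 34 44 45
f 35 39 43
f 39 45 38
f 45 44 36
f 44 41 40
f 41 35 42
f 37 43 38
f 37 38 36
f 37 36 40
f 37 40 42
f 37 42 43
f 38 43 39
f 36 38 45
f 40 36 44
f 42 40 41
f 43 42 35
f 47 46 50
f 47 50 48
f 48 50 51
f 48 51 49
f 50 46 52
f 50 52 51
f 51 52 53
f 51 53 49
f 52 46 54
f 52 54 53
f 53 54 55
f 53 55 49
f 54 46 56
f 54 56 55
f 55 56 57
f 55 57 49
f 56 46 58
f 56 58 57
f 57 58 59
f 57 59 49
f 58 46 60
f 58 60 59
f 59 60 61
f 59 61 49
f 60 46 62
f 60 62 61
f 61 62 63
f 61 63 49
f 62 46 64
f 62 64 63
f 63 64 65
f 63 65 49
f 64 46 47
f 64 47 65
f 65 47 48
f 65 48 49
f 67 66 70
f 67 70 68
f 68 70 71
f 68 71 69
f 70 66 72
f 70 72 71
f 71 72 73
f 71 73 69
f 72 66 74
f 72 74 73
f 73 74 75
f 73 75 69
f 74 66 76
f 74 76 75
f 75 76 77
f 75 77 69
f 76 66 78
f 76 78 77
f 77 78 79
f 77 79 69
f 78 66 80
f 78 80 79
f 79 80 81
f 79 81 69
f 80 66 82
f 80 82 81
f 81 82 83
f 81 83 69
f 82 66 67
f 82 67 83
f 83 67 68
f 83 68 69



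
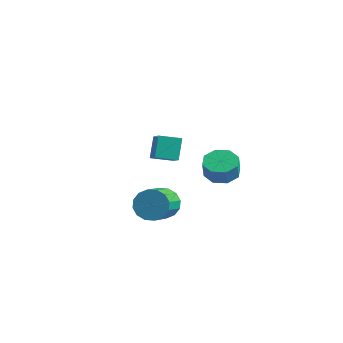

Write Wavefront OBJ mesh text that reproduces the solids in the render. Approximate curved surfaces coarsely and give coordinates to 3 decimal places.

v 3.848 0.311 -1.509
v 4.629 -0.219 -1.772
v 4.773 -0.521 -0.735
v 3.992 0.009 -0.471
v 4.808 0.487 -1.591
v 4.953 0.184 -0.554
v 4.425 1.089 -1.362
v 4.569 0.787 -0.325
v 3.704 1.236 -1.219
v 3.848 0.934 -0.182
v 3.067 0.841 -1.245
v 3.211 0.539 -0.208
v 2.887 0.136 -1.426
v 3.032 -0.167 -0.389
v 3.271 -0.467 -1.655
v 3.415 -0.769 -0.618
v 3.992 -0.614 -1.798
v 4.136 -0.916 -0.761
v -3.551 3.165 -4.905
v -2.369 2.226 -3.906
v -3.954 3.956 -3.683
v -2.772 3.017 -2.685
v -2.608 4.063 -5.175
v -1.426 3.124 -4.177
v -3.011 4.854 -3.954
v -1.829 3.915 -2.955
v 1.202 -1.331 -4.238
v 2.149 -1.042 -4.379
v 2.825 -2.74 -3.324
v 1.878 -3.029 -3.182
v 2.007 -0.822 -3.933
v 2.682 -2.519 -2.878
v 1.649 -0.737 -3.569
v 2.325 -2.435 -2.513
v 1.172 -0.812 -3.384
v 1.847 -2.51 -2.328
v 0.702 -1.026 -3.427
v 1.378 -2.724 -2.372
v 0.367 -1.322 -3.688
v 1.042 -3.019 -2.633
v 0.255 -1.62 -4.096
v 0.931 -3.318 -3.041
v 0.398 -1.841 -4.542
v 1.073 -3.538 -3.487
v 0.755 -1.925 -4.907
v 1.431 -3.623 -3.851
v 1.233 -1.85 -5.092
v 1.908 -3.548 -4.036
v 1.702 -1.636 -5.048
v 2.378 -3.334 -3.993
v 2.038 -1.341 -4.787
v 2.713 -3.038 -3.732
f 2 1 5
f 2 5 3
f 3 5 6
f 3 6 4
f 5 1 7
f 5 7 6
f 6 7 8
f 6 8 4
f 7 1 9
f 7 9 8
f 8 9 10
f 8 10 4
f 9 1 11
f 9 11 10
f 10 11 12
f 10 12 4
f 11 1 13
f 11 13 12
f 12 13 14
f 12 14 4
f 13 1 15
f 13 15 14
f 14 15 16
f 14 16 4
f 15 1 17
f 15 17 16
f 16 17 18
f 16 18 4
f 17 1 2
f 17 2 18
f 18 2 3
f 18 3 4
f 20 22 19
f 23 20 19
f 19 22 21
f 21 23 19
f 20 26 22
f 24 20 23
f 24 26 20
f 22 26 21
f 25 23 21
f 21 26 25
f 25 24 23
f 26 24 25
f 28 27 31
f 28 31 29
f 29 31 32
f 29 32 30
f 31 27 33
f 31 33 32
f 32 33 34
f 32 34 30
f 33 27 35
f 33 35 34
f 34 35 36
f 34 36 30
f 35 27 37
f 35 37 36
f 36 37 38
f 36 38 30
f 37 27 39
f 37 39 38
f 38 39 40
f 38 40 30
f 39 27 41
f 39 41 40
f 40 41 42
f 40 42 30
f 41 27 43
f 41 43 42
f 42 43 44
f 42 44 30
f 43 27 45
f 43 45 44
f 44 45 46
f 44 46 30
f 45 27 47
f 45 47 46
f 46 47 48
f 46 48 30
f 47 27 49
f 47 49 48
f 48 49 50
f 48 50 30
f 49 27 51
f 49 51 50
f 50 51 52
f 50 52 30
f 51 27 28
f 51 28 52
f 52 28 29
f 52 29 30



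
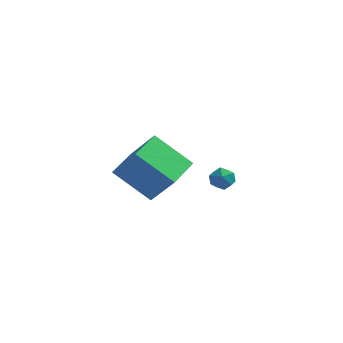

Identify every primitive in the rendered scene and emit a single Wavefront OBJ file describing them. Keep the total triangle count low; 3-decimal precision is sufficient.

v -1.054 2.347 -4.188
v -0.676 2.904 -4.199
v -0.424 1.936 -3.401
v -0.046 2.493 -3.412
v -0.678 2.519 -3.181
v -1.067 2.773 -3.667
v -0.033 2.067 -3.933
v -0.422 2.321 -4.419
v -0.045 2.731 -4.041
v -0.444 3.01 -3.576
v -0.656 1.83 -4.024
v -1.055 2.109 -3.559
v -1.733 -3.661 -2.072
v -3.378 -3.634 -0.751
v -1.522 -1.898 -1.846
v -3.168 -1.871 -0.525
v -0.632 -3.969 -0.695
v -2.278 -3.942 0.626
v -0.422 -2.206 -0.469
v -2.067 -2.179 0.852
f 1 12 6
f 1 6 2
f 1 2 8
f 1 8 11
f 1 11 12
f 2 6 10
f 6 12 5
f 12 11 3
f 11 8 7
f 8 2 9
f 4 10 5
f 4 5 3
f 4 3 7
f 4 7 9
f 4 9 10
f 5 10 6
f 3 5 12
f 7 3 11
f 9 7 8
f 10 9 2
f 14 16 13
f 17 14 13
f 13 16 15
f 15 17 13
f 14 20 16
f 18 14 17
f 18 20 14
f 16 20 15
f 19 17 15
f 15 20 19
f 19 18 17
f 20 18 19



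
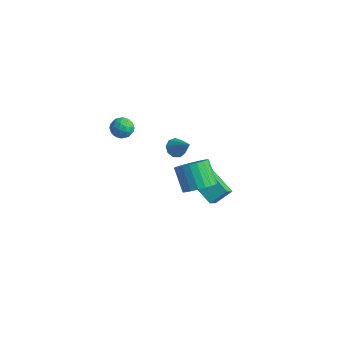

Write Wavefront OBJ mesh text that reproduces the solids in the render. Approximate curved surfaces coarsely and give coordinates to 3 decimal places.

v -3.817 1.802 2.175
v -3.454 1.387 1.703
v -3.966 0.873 2.877
v -3.603 0.458 2.405
v -3.253 0.97 2.782
v -3.161 1.544 2.348
v -4.259 0.716 2.232
v -4.167 1.29 1.798
v -3.727 0.716 1.739
v -3.106 0.873 2.078
v -4.314 1.387 2.502
v -3.693 1.544 2.841
v -3.623 1.676 1.877
v -3.797 0.584 2.703
v -3.592 0.885 2.924
v -3.378 0.641 2.647
v -3.451 1.768 2.256
v -3.237 1.525 1.979
v -3.119 1.28 2.613
v -4.183 0.735 2.601
v -3.969 0.492 2.324
v -4.042 1.619 1.933
v -3.828 1.375 1.656
v -4.301 0.98 1.967
v -3.57 1.038 1.621
v -3.657 0.492 2.034
v -4.043 0.643 1.932
v -3.989 0.98 1.677
v -3.205 1.13 1.82
v -3.292 0.584 2.233
v -3.086 0.885 2.454
v -3.032 1.223 2.199
v -3.365 0.736 1.841
v -4.128 1.676 2.347
v -4.215 1.13 2.76
v -4.388 1.037 2.381
v -4.334 1.375 2.126
v -3.763 1.768 2.546
v -3.85 1.222 2.959
v -3.431 1.28 2.903
v -3.377 1.617 2.648
v -4.055 1.524 2.739
v -0.456 2.819 -1.127
v -0.02 3.696 -0.383
v -0.757 3.594 -1.863
v -0.321 4.471 -1.119
v 1.441 2.669 -2.061
v 1.877 3.546 -1.317
v 1.14 3.444 -2.797
v 1.576 4.321 -2.053
v -0.22 1.747 2.339
v 0.204 1.642 1.885
v 0.84 1.693 3.341
v 0.162 2.066 1.952
v -0.059 2.34 2.2
v -0.355 2.337 2.514
v -0.588 2.058 2.745
v -0.649 1.634 2.786
v -0.509 1.262 2.618
v -0.234 1.118 2.32
v 0.047 1.268 2.03
v 3.865 -0.736 3.261
v 4.585 -0.623 3.839
v 3.615 -0.252 4.976
v 2.895 -0.364 4.399
v 4.546 -0.269 3.69
v 3.576 0.103 4.827
v 4.389 0.005 3.466
v 3.419 0.376 4.603
v 4.141 0.151 3.207
v 3.171 0.522 4.345
v 3.845 0.143 2.958
v 2.876 0.514 4.095
v 3.553 -0.016 2.761
v 2.584 0.355 3.898
v 3.315 -0.3 2.65
v 2.345 0.071 3.788
v 3.172 -0.659 2.646
v 2.202 -0.288 3.783
v 3.149 -1.032 2.747
v 2.179 -0.661 3.885
v 3.249 -1.353 2.938
v 2.279 -0.982 4.075
v 3.456 -1.567 3.184
v 2.486 -1.196 4.322
v 3.734 -1.638 3.444
v 2.764 -1.267 4.581
v 4.034 -1.553 3.672
v 3.064 -1.181 4.81
v 4.305 -1.326 3.83
v 3.335 -0.955 4.967
v 4.5 -0.997 3.888
v 3.53 -0.626 5.026
f 1 38 17
f 38 12 41
f 17 41 6
f 38 41 17
f 1 17 13
f 17 6 18
f 13 18 2
f 17 18 13
f 1 13 22
f 13 2 23
f 22 23 8
f 13 23 22
f 1 22 34
f 22 8 37
f 34 37 11
f 22 37 34
f 1 34 38
f 34 11 42
f 38 42 12
f 34 42 38
f 2 18 29
f 18 6 32
f 29 32 10
f 18 32 29
f 6 41 19
f 41 12 40
f 19 40 5
f 41 40 19
f 12 42 39
f 42 11 35
f 39 35 3
f 42 35 39
f 11 37 36
f 37 8 24
f 36 24 7
f 37 24 36
f 8 23 28
f 23 2 25
f 28 25 9
f 23 25 28
f 4 30 16
f 30 10 31
f 16 31 5
f 30 31 16
f 4 16 14
f 16 5 15
f 14 15 3
f 16 15 14
f 4 14 21
f 14 3 20
f 21 20 7
f 14 20 21
f 4 21 26
f 21 7 27
f 26 27 9
f 21 27 26
f 4 26 30
f 26 9 33
f 30 33 10
f 26 33 30
f 5 31 19
f 31 10 32
f 19 32 6
f 31 32 19
f 3 15 39
f 15 5 40
f 39 40 12
f 15 40 39
f 7 20 36
f 20 3 35
f 36 35 11
f 20 35 36
f 9 27 28
f 27 7 24
f 28 24 8
f 27 24 28
f 10 33 29
f 33 9 25
f 29 25 2
f 33 25 29
f 44 46 43
f 47 44 43
f 43 46 45
f 45 47 43
f 44 50 46
f 48 44 47
f 48 50 44
f 46 50 45
f 49 47 45
f 45 50 49
f 49 48 47
f 50 48 49
f 52 51 54
f 52 54 53
f 54 51 55
f 54 55 53
f 55 51 56
f 55 56 53
f 56 51 57
f 56 57 53
f 57 51 58
f 57 58 53
f 58 51 59
f 58 59 53
f 59 51 60
f 59 60 53
f 60 51 61
f 60 61 53
f 61 51 52
f 61 52 53
f 63 62 66
f 63 66 64
f 64 66 67
f 64 67 65
f 66 62 68
f 66 68 67
f 67 68 69
f 67 69 65
f 68 62 70
f 68 70 69
f 69 70 71
f 69 71 65
f 70 62 72
f 70 72 71
f 71 72 73
f 71 73 65
f 72 62 74
f 72 74 73
f 73 74 75
f 73 75 65
f 74 62 76
f 74 76 75
f 75 76 77
f 75 77 65
f 76 62 78
f 76 78 77
f 77 78 79
f 77 79 65
f 78 62 80
f 78 80 79
f 79 80 81
f 79 81 65
f 80 62 82
f 80 82 81
f 81 82 83
f 81 83 65
f 82 62 84
f 82 84 83
f 83 84 85
f 83 85 65
f 84 62 86
f 84 86 85
f 85 86 87
f 85 87 65
f 86 62 88
f 86 88 87
f 87 88 89
f 87 89 65
f 88 62 90
f 88 90 89
f 89 90 91
f 89 91 65
f 90 62 92
f 90 92 91
f 91 92 93
f 91 93 65
f 92 62 63
f 92 63 93
f 93 63 64
f 93 64 65



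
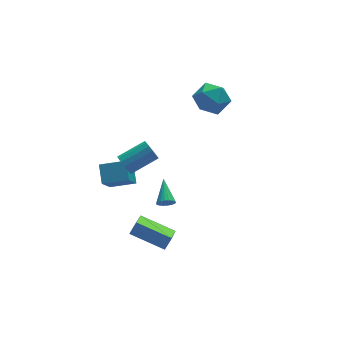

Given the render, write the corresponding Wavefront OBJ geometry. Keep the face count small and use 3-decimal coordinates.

v -2.423 2.354 -2.751
v -2.242 3.38 -1.973
v -1.636 3.374 -4.28
v -1.454 4.4 -3.503
v -1.006 1.82 -2.377
v -0.824 2.846 -1.6
v -0.218 2.84 -3.907
v -0.037 3.866 -3.129
v -0.658 -3.452 0.33
v -0.235 -3.681 0.553
v -0.302 -2.068 1.07
v -0.151 -3.602 0.365
v -0.154 -3.497 0.171
v -0.245 -3.385 0.005
v -0.407 -3.284 -0.106
v -0.612 -3.212 -0.141
v -0.826 -3.182 -0.094
v -1.01 -3.199 0.025
v -1.134 -3.259 0.197
v -1.175 -3.353 0.393
v -1.127 -3.464 0.577
v -0.998 -3.573 0.718
v -0.81 -3.661 0.793
v -0.596 -3.713 0.787
v -0.393 -3.72 0.702
v -0.615 -3.714 -2.96
v -1.234 -4.842 -2.291
v -2.16 -2.438 -2.238
v -2.779 -3.566 -1.568
v -0.161 -3.554 -2.272
v -0.78 -4.682 -1.602
v -1.706 -2.278 -1.549
v -2.325 -3.406 -0.88
v 3.047 2.547 3.331
v 3.943 2.802 4.033
v 4.057 1.158 2.547
v 4.953 1.413 3.249
v 3.979 0.945 3.692
v 3.355 1.804 4.176
v 4.645 2.156 2.404
v 4.021 3.015 2.888
v 4.931 2.56 3.46
v 4.52 1.812 4.256
v 3.48 2.148 2.324
v 3.069 1.4 3.12
v -1.732 0.336 0.566
v -1.488 0.595 -0.014
v 0.155 0.724 0.735
v -0.088 0.464 1.314
v -1.595 0.874 0.173
v 0.048 1.002 0.921
v -1.738 1.008 0.465
v -0.095 1.137 1.213
v -1.88 0.962 0.784
v -0.237 1.091 1.532
v -1.982 0.749 1.045
v -0.339 0.877 1.793
v -2.017 0.424 1.177
v -0.374 0.553 1.925
v -1.975 0.076 1.145
v -0.332 0.205 1.894
v -1.868 -0.202 0.959
v -0.225 -0.074 1.707
v -1.725 -0.337 0.667
v -0.082 -0.208 1.415
v -1.583 -0.291 0.348
v 0.06 -0.162 1.096
v -1.481 -0.077 0.087
v 0.162 0.051 0.835
v -1.446 0.247 -0.045
v 0.197 0.376 0.703
f 2 4 1
f 5 2 1
f 1 4 3
f 3 5 1
f 2 8 4
f 6 2 5
f 6 8 2
f 4 8 3
f 7 5 3
f 3 8 7
f 7 6 5
f 8 6 7
f 10 9 12
f 10 12 11
f 12 9 13
f 12 13 11
f 13 9 14
f 13 14 11
f 14 9 15
f 14 15 11
f 15 9 16
f 15 16 11
f 16 9 17
f 16 17 11
f 17 9 18
f 17 18 11
f 18 9 19
f 18 19 11
f 19 9 20
f 19 20 11
f 20 9 21
f 20 21 11
f 21 9 22
f 21 22 11
f 22 9 23
f 22 23 11
f 23 9 24
f 23 24 11
f 24 9 25
f 24 25 11
f 25 9 10
f 25 10 11
f 27 29 26
f 30 27 26
f 26 29 28
f 28 30 26
f 27 33 29
f 31 27 30
f 31 33 27
f 29 33 28
f 32 30 28
f 28 33 32
f 32 31 30
f 33 31 32
f 34 45 39
f 34 39 35
f 34 35 41
f 34 41 44
f 34 44 45
f 35 39 43
f 39 45 38
f 45 44 36
f 44 41 40
f 41 35 42
f 37 43 38
f 37 38 36
f 37 36 40
f 37 40 42
f 37 42 43
f 38 43 39
f 36 38 45
f 40 36 44
f 42 40 41
f 43 42 35
f 47 46 50
f 47 50 48
f 48 50 51
f 48 51 49
f 50 46 52
f 50 52 51
f 51 52 53
f 51 53 49
f 52 46 54
f 52 54 53
f 53 54 55
f 53 55 49
f 54 46 56
f 54 56 55
f 55 56 57
f 55 57 49
f 56 46 58
f 56 58 57
f 57 58 59
f 57 59 49
f 58 46 60
f 58 60 59
f 59 60 61
f 59 61 49
f 60 46 62
f 60 62 61
f 61 62 63
f 61 63 49
f 62 46 64
f 62 64 63
f 63 64 65
f 63 65 49
f 64 46 66
f 64 66 65
f 65 66 67
f 65 67 49
f 66 46 68
f 66 68 67
f 67 68 69
f 67 69 49
f 68 46 70
f 68 70 69
f 69 70 71
f 69 71 49
f 70 46 47
f 70 47 71
f 71 47 48
f 71 48 49



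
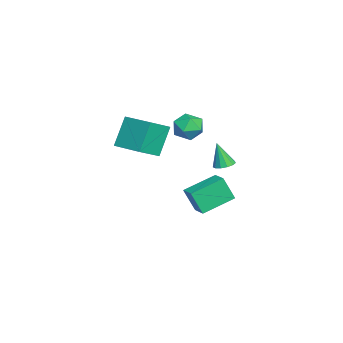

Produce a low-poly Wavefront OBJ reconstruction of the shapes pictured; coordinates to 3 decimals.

v -0.756 -2.434 3.708
v 0.29 -3.354 4.496
v 0.41 -0.946 3.899
v 1.455 -1.865 4.687
v 0.145 -2.915 1.953
v 1.19 -3.834 2.741
v 1.31 -1.426 2.144
v 2.356 -2.346 2.932
v -0.722 0.035 2.422
v -0.329 -0.332 3.239
v -2.151 0.012 3.101
v -1.758 -0.355 3.918
v -1.564 0.566 3.652
v -0.681 0.58 3.233
v -1.799 -0.9 3.107
v -0.916 -0.886 2.688
v -0.994 -0.91 3.662
v -0.849 -0.004 3.999
v -1.631 -0.316 2.341
v -1.486 0.59 2.678
v -3.729 1.613 -0.88
v -3.12 1.834 -0.756
v -3.891 1.167 0.7
v -3.35 2.121 -0.698
v -3.7 2.247 -0.699
v -4.059 2.171 -0.757
v -4.314 1.918 -0.854
v -4.383 1.568 -0.96
v -4.244 1.232 -1.04
v -3.942 1.017 -1.07
v -3.573 0.992 -1.039
v -3.253 1.163 -0.958
v -3.084 1.477 -0.853
v -4.432 1.733 -3.647
v -4.474 1.059 -2.131
v -3.484 2.251 -3.39
v -3.527 1.577 -1.874
v -3.313 0.043 -4.366
v -3.356 -0.631 -2.85
v -2.366 0.561 -4.109
v -2.408 -0.113 -2.593
f 2 4 1
f 5 2 1
f 1 4 3
f 3 5 1
f 2 8 4
f 6 2 5
f 6 8 2
f 4 8 3
f 7 5 3
f 3 8 7
f 7 6 5
f 8 6 7
f 9 20 14
f 9 14 10
f 9 10 16
f 9 16 19
f 9 19 20
f 10 14 18
f 14 20 13
f 20 19 11
f 19 16 15
f 16 10 17
f 12 18 13
f 12 13 11
f 12 11 15
f 12 15 17
f 12 17 18
f 13 18 14
f 11 13 20
f 15 11 19
f 17 15 16
f 18 17 10
f 22 21 24
f 22 24 23
f 24 21 25
f 24 25 23
f 25 21 26
f 25 26 23
f 26 21 27
f 26 27 23
f 27 21 28
f 27 28 23
f 28 21 29
f 28 29 23
f 29 21 30
f 29 30 23
f 30 21 31
f 30 31 23
f 31 21 32
f 31 32 23
f 32 21 33
f 32 33 23
f 33 21 22
f 33 22 23
f 35 37 34
f 38 35 34
f 34 37 36
f 36 38 34
f 35 41 37
f 39 35 38
f 39 41 35
f 37 41 36
f 40 38 36
f 36 41 40
f 40 39 38
f 41 39 40



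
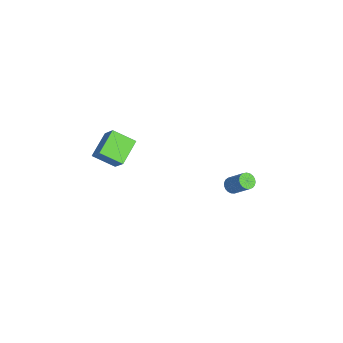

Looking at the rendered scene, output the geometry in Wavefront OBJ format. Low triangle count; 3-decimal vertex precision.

v -0.241 2.5 -2.942
v 0.026 2.753 -3.281
v 0.687 3.453 -2.237
v 0.421 3.2 -1.898
v -0.14 2.875 -3.257
v 0.521 3.575 -2.213
v -0.324 2.933 -3.179
v 0.337 3.632 -2.135
v -0.494 2.915 -3.06
v 0.167 3.615 -2.016
v -0.619 2.826 -2.92
v 0.042 3.525 -1.876
v -0.68 2.68 -2.785
v -0.019 3.38 -1.74
v -0.664 2.503 -2.676
v -0.003 3.203 -1.632
v -0.575 2.326 -2.614
v 0.086 3.026 -1.57
v -0.428 2.179 -2.608
v 0.233 2.879 -1.564
v -0.249 2.087 -2.66
v 0.412 2.787 -1.616
v -0.068 2.067 -2.761
v 0.593 2.767 -1.717
v 0.083 2.122 -2.893
v 0.744 2.821 -1.849
v 0.178 2.242 -3.034
v 0.839 2.941 -1.99
v 0.2 2.407 -3.159
v 0.861 3.106 -2.114
v 0.147 2.588 -3.246
v 0.808 3.287 -2.202
v 2.795 -4.688 3.246
v 1.681 -3.999 3.89
v 3.116 -3.584 2.619
v 2.002 -2.894 3.263
v 3.638 -4.326 4.317
v 2.524 -3.636 4.961
v 3.959 -3.221 3.69
v 2.845 -2.532 4.334
f 2 1 5
f 2 5 3
f 3 5 6
f 3 6 4
f 5 1 7
f 5 7 6
f 6 7 8
f 6 8 4
f 7 1 9
f 7 9 8
f 8 9 10
f 8 10 4
f 9 1 11
f 9 11 10
f 10 11 12
f 10 12 4
f 11 1 13
f 11 13 12
f 12 13 14
f 12 14 4
f 13 1 15
f 13 15 14
f 14 15 16
f 14 16 4
f 15 1 17
f 15 17 16
f 16 17 18
f 16 18 4
f 17 1 19
f 17 19 18
f 18 19 20
f 18 20 4
f 19 1 21
f 19 21 20
f 20 21 22
f 20 22 4
f 21 1 23
f 21 23 22
f 22 23 24
f 22 24 4
f 23 1 25
f 23 25 24
f 24 25 26
f 24 26 4
f 25 1 27
f 25 27 26
f 26 27 28
f 26 28 4
f 27 1 29
f 27 29 28
f 28 29 30
f 28 30 4
f 29 1 31
f 29 31 30
f 30 31 32
f 30 32 4
f 31 1 2
f 31 2 32
f 32 2 3
f 32 3 4
f 34 36 33
f 37 34 33
f 33 36 35
f 35 37 33
f 34 40 36
f 38 34 37
f 38 40 34
f 36 40 35
f 39 37 35
f 35 40 39
f 39 38 37
f 40 38 39



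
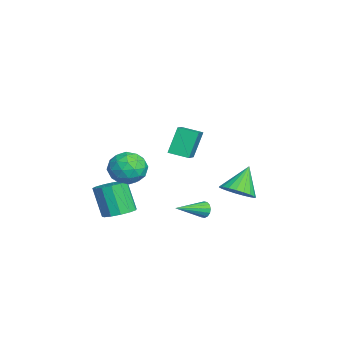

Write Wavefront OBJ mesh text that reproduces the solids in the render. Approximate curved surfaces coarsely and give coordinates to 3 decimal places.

v 1.895 0.334 -4.267
v 2.041 0.58 -3.856
v 2.685 -1.094 -3.693
v 1.811 0.477 -3.795
v 1.604 0.336 -3.861
v 1.475 0.195 -4.035
v 1.458 0.091 -4.271
v 1.559 0.052 -4.507
v 1.75 0.089 -4.678
v 1.98 0.191 -4.739
v 2.187 0.332 -4.673
v 2.316 0.473 -4.499
v 2.332 0.577 -4.262
v 2.231 0.616 -4.027
v 2.223 -1.195 -0.125
v 1.666 -0.702 1.236
v 2.51 -0.233 -0.355
v 1.953 0.259 1.005
v 3.987 -1.519 0.715
v 3.43 -1.027 2.075
v 4.274 -0.558 0.484
v 3.717 -0.065 1.845
v 1.559 -3.723 -4.563
v 2.304 -4.133 -4.38
v 1.666 -4.567 -2.754
v 0.921 -4.157 -2.937
v 2.362 -3.669 -4.233
v 1.724 -4.103 -2.607
v 2.165 -3.222 -4.191
v 1.527 -3.656 -2.565
v 1.776 -2.934 -4.268
v 1.138 -3.368 -2.641
v 1.318 -2.897 -4.437
v 0.68 -3.331 -2.811
v 0.936 -3.122 -4.647
v 0.298 -3.556 -3.021
v 0.752 -3.538 -4.83
v 0.114 -3.971 -3.204
v 0.824 -4.012 -4.929
v 0.186 -4.446 -3.302
v 1.13 -4.395 -4.911
v 0.492 -4.829 -3.285
v 1.572 -4.565 -4.783
v 0.934 -4.999 -3.156
v 2.01 -4.467 -4.585
v 1.371 -4.901 -2.959
v -0.089 2.085 -4.176
v 0.751 2.328 -3.758
v -0.951 2.735 -2.824
v 0.665 2.659 -3.972
v 0.449 2.891 -4.221
v 0.139 2.983 -4.462
v -0.21 2.92 -4.655
v -0.538 2.713 -4.764
v -0.789 2.397 -4.771
v -0.918 2.027 -4.676
v -0.905 1.667 -4.494
v -0.75 1.379 -4.258
v -0.481 1.214 -4.007
v -0.144 1.199 -3.785
v 0.202 1.337 -3.631
v 0.498 1.605 -3.571
v 0.692 1.955 -3.616
v 0.884 -2.468 -1.33
v 1.494 -3.305 -1.151
v 0.126 -3.295 -2.609
v 0.736 -4.132 -2.43
v -0.004 -3.862 -1.734
v 0.464 -3.351 -0.943
v 1.156 -3.249 -2.817
v 1.624 -2.738 -2.026
v 1.662 -3.788 -2.069
v 0.945 -4.167 -1.4
v 0.675 -2.433 -2.36
v -0.042 -2.812 -1.691
v 1.255 -2.814 -1.128
v 0.365 -3.786 -2.632
v -0.071 -3.627 -2.223
v 0.288 -4.119 -2.117
v 0.65 -2.841 -1.006
v 1.009 -3.333 -0.901
v 0.128 -3.66 -1.243
v 0.611 -3.267 -2.859
v 0.97 -3.759 -2.754
v 1.332 -2.481 -1.643
v 1.691 -2.973 -1.537
v 1.492 -2.94 -2.517
v 1.713 -3.59 -1.562
v 1.267 -4.076 -2.314
v 1.514 -3.557 -2.542
v 1.789 -3.257 -2.077
v 1.291 -3.812 -1.169
v 0.846 -4.299 -1.921
v 0.411 -4.14 -1.512
v 0.686 -3.839 -1.047
v 1.39 -4.096 -1.709
v 0.774 -2.301 -1.839
v 0.329 -2.788 -2.591
v 0.934 -2.761 -2.713
v 1.209 -2.46 -2.248
v 0.353 -2.524 -1.446
v -0.093 -3.01 -2.198
v -0.169 -3.343 -1.683
v 0.106 -3.043 -1.218
v 0.23 -2.504 -2.051
f 2 1 4
f 2 4 3
f 4 1 5
f 4 5 3
f 5 1 6
f 5 6 3
f 6 1 7
f 6 7 3
f 7 1 8
f 7 8 3
f 8 1 9
f 8 9 3
f 9 1 10
f 9 10 3
f 10 1 11
f 10 11 3
f 11 1 12
f 11 12 3
f 12 1 13
f 12 13 3
f 13 1 14
f 13 14 3
f 14 1 2
f 14 2 3
f 16 18 15
f 19 16 15
f 15 18 17
f 17 19 15
f 16 22 18
f 20 16 19
f 20 22 16
f 18 22 17
f 21 19 17
f 17 22 21
f 21 20 19
f 22 20 21
f 24 23 27
f 24 27 25
f 25 27 28
f 25 28 26
f 27 23 29
f 27 29 28
f 28 29 30
f 28 30 26
f 29 23 31
f 29 31 30
f 30 31 32
f 30 32 26
f 31 23 33
f 31 33 32
f 32 33 34
f 32 34 26
f 33 23 35
f 33 35 34
f 34 35 36
f 34 36 26
f 35 23 37
f 35 37 36
f 36 37 38
f 36 38 26
f 37 23 39
f 37 39 38
f 38 39 40
f 38 40 26
f 39 23 41
f 39 41 40
f 40 41 42
f 40 42 26
f 41 23 43
f 41 43 42
f 42 43 44
f 42 44 26
f 43 23 45
f 43 45 44
f 44 45 46
f 44 46 26
f 45 23 24
f 45 24 46
f 46 24 25
f 46 25 26
f 48 47 50
f 48 50 49
f 50 47 51
f 50 51 49
f 51 47 52
f 51 52 49
f 52 47 53
f 52 53 49
f 53 47 54
f 53 54 49
f 54 47 55
f 54 55 49
f 55 47 56
f 55 56 49
f 56 47 57
f 56 57 49
f 57 47 58
f 57 58 49
f 58 47 59
f 58 59 49
f 59 47 60
f 59 60 49
f 60 47 61
f 60 61 49
f 61 47 62
f 61 62 49
f 62 47 63
f 62 63 49
f 63 47 48
f 63 48 49
f 64 101 80
f 101 75 104
f 80 104 69
f 101 104 80
f 64 80 76
f 80 69 81
f 76 81 65
f 80 81 76
f 64 76 85
f 76 65 86
f 85 86 71
f 76 86 85
f 64 85 97
f 85 71 100
f 97 100 74
f 85 100 97
f 64 97 101
f 97 74 105
f 101 105 75
f 97 105 101
f 65 81 92
f 81 69 95
f 92 95 73
f 81 95 92
f 69 104 82
f 104 75 103
f 82 103 68
f 104 103 82
f 75 105 102
f 105 74 98
f 102 98 66
f 105 98 102
f 74 100 99
f 100 71 87
f 99 87 70
f 100 87 99
f 71 86 91
f 86 65 88
f 91 88 72
f 86 88 91
f 67 93 79
f 93 73 94
f 79 94 68
f 93 94 79
f 67 79 77
f 79 68 78
f 77 78 66
f 79 78 77
f 67 77 84
f 77 66 83
f 84 83 70
f 77 83 84
f 67 84 89
f 84 70 90
f 89 90 72
f 84 90 89
f 67 89 93
f 89 72 96
f 93 96 73
f 89 96 93
f 68 94 82
f 94 73 95
f 82 95 69
f 94 95 82
f 66 78 102
f 78 68 103
f 102 103 75
f 78 103 102
f 70 83 99
f 83 66 98
f 99 98 74
f 83 98 99
f 72 90 91
f 90 70 87
f 91 87 71
f 90 87 91
f 73 96 92
f 96 72 88
f 92 88 65
f 96 88 92



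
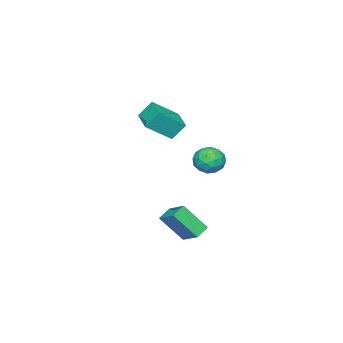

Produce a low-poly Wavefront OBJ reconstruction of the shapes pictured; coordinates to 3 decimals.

v -3.772 -3.149 2.168
v -2.595 -4.055 3.287
v -2.713 -1.991 1.99
v -1.535 -2.896 3.109
v -3.305 -3.724 1.211
v -2.127 -4.629 2.33
v -2.245 -2.565 1.033
v -1.068 -3.471 2.152
v 3.559 1.066 -0.662
v 3.984 2.175 0.04
v 3.062 2.151 -2.075
v 3.488 3.26 -1.373
v 4.352 0.98 -1.007
v 4.778 2.089 -0.305
v 3.856 2.065 -2.42
v 4.281 3.174 -1.718
v 2.327 3.55 2.79
v 3.177 3.37 2.703
v 2.043 2.17 2.877
v 2.893 1.99 2.79
v 2.6 2.372 3.518
v 2.776 3.225 3.464
v 2.444 2.315 2.116
v 2.62 3.168 2.062
v 3.249 2.607 2.286
v 3.345 2.642 3.153
v 1.875 2.898 2.427
v 1.971 2.933 3.294
v 2.777 3.581 2.739
v 2.443 1.959 2.841
v 2.271 2.183 3.269
v 2.77 2.077 3.218
v 2.541 3.496 3.186
v 3.04 3.39 3.135
v 2.702 2.803 3.614
v 2.18 2.15 2.445
v 2.679 2.044 2.394
v 2.45 3.463 2.362
v 2.949 3.357 2.311
v 2.518 2.737 1.966
v 3.319 3.027 2.443
v 3.152 2.215 2.494
v 2.888 2.407 2.098
v 2.991 2.908 2.066
v 3.375 3.047 2.952
v 3.208 2.236 3.003
v 3.036 2.46 3.431
v 3.14 2.962 3.4
v 3.418 2.599 2.707
v 2.012 3.304 2.577
v 1.845 2.493 2.628
v 2.08 2.578 2.18
v 2.184 3.08 2.149
v 2.068 3.325 3.086
v 1.901 2.513 3.137
v 2.229 2.632 3.514
v 2.332 3.133 3.482
v 1.802 2.941 2.873
f 2 4 1
f 5 2 1
f 1 4 3
f 3 5 1
f 2 8 4
f 6 2 5
f 6 8 2
f 4 8 3
f 7 5 3
f 3 8 7
f 7 6 5
f 8 6 7
f 10 12 9
f 13 10 9
f 9 12 11
f 11 13 9
f 10 16 12
f 14 10 13
f 14 16 10
f 12 16 11
f 15 13 11
f 11 16 15
f 15 14 13
f 16 14 15
f 17 54 33
f 54 28 57
f 33 57 22
f 54 57 33
f 17 33 29
f 33 22 34
f 29 34 18
f 33 34 29
f 17 29 38
f 29 18 39
f 38 39 24
f 29 39 38
f 17 38 50
f 38 24 53
f 50 53 27
f 38 53 50
f 17 50 54
f 50 27 58
f 54 58 28
f 50 58 54
f 18 34 45
f 34 22 48
f 45 48 26
f 34 48 45
f 22 57 35
f 57 28 56
f 35 56 21
f 57 56 35
f 28 58 55
f 58 27 51
f 55 51 19
f 58 51 55
f 27 53 52
f 53 24 40
f 52 40 23
f 53 40 52
f 24 39 44
f 39 18 41
f 44 41 25
f 39 41 44
f 20 46 32
f 46 26 47
f 32 47 21
f 46 47 32
f 20 32 30
f 32 21 31
f 30 31 19
f 32 31 30
f 20 30 37
f 30 19 36
f 37 36 23
f 30 36 37
f 20 37 42
f 37 23 43
f 42 43 25
f 37 43 42
f 20 42 46
f 42 25 49
f 46 49 26
f 42 49 46
f 21 47 35
f 47 26 48
f 35 48 22
f 47 48 35
f 19 31 55
f 31 21 56
f 55 56 28
f 31 56 55
f 23 36 52
f 36 19 51
f 52 51 27
f 36 51 52
f 25 43 44
f 43 23 40
f 44 40 24
f 43 40 44
f 26 49 45
f 49 25 41
f 45 41 18
f 49 41 45

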